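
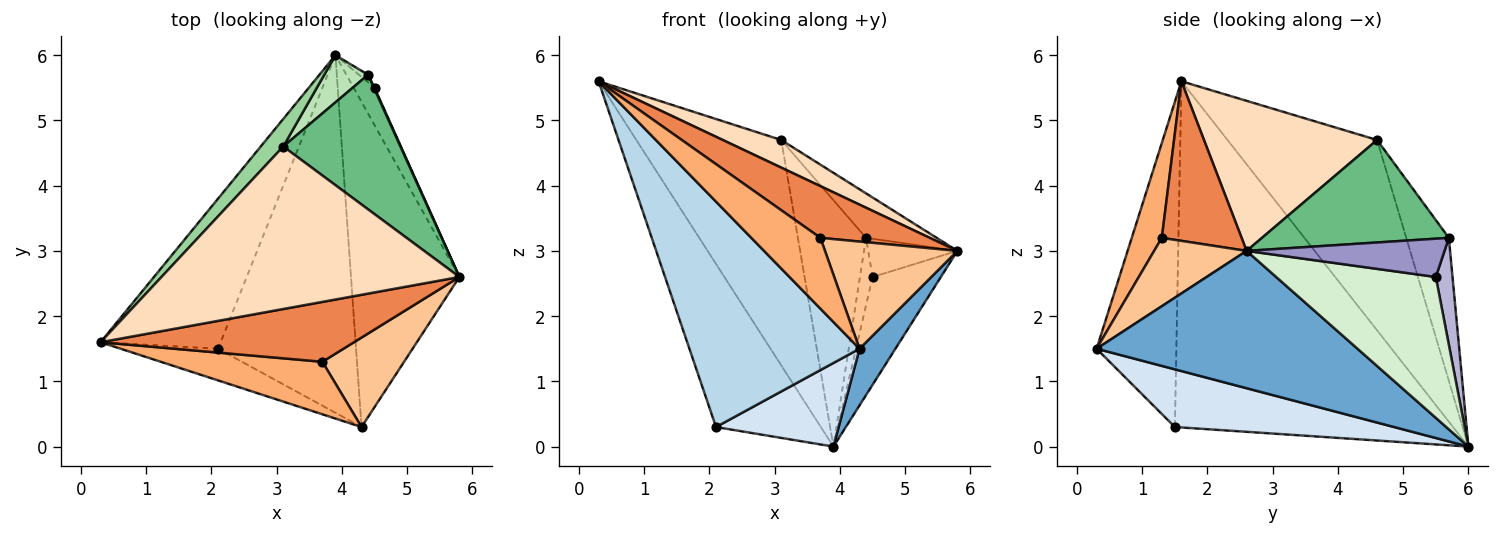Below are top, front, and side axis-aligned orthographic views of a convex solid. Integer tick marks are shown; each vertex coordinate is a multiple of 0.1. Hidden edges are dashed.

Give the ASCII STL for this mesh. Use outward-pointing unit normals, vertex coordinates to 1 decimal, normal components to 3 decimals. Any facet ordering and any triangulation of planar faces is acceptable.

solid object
 facet normal 0.780 -0.107 -0.616
  outer loop
   vertex 4.3 0.3 1.5
   vertex 3.9 6.0 0.0
   vertex 5.8 2.6 3.0
  endloop
 endfacet
 facet normal -0.890 0.335 -0.309
  outer loop
   vertex 2.1 1.5 0.3
   vertex 0.3 1.6 5.6
   vertex 3.9 6.0 0.0
  endloop
 endfacet
 facet normal -0.421 -0.898 -0.126
  outer loop
   vertex 2.1 1.5 0.3
   vertex 4.3 0.3 1.5
   vertex 0.3 1.6 5.6
  endloop
 endfacet
 facet normal 0.377 -0.211 -0.902
  outer loop
   vertex 2.1 1.5 0.3
   vertex 3.9 6.0 0.0
   vertex 4.3 0.3 1.5
  endloop
 endfacet
 facet normal 0.430 -0.590 0.683
  outer loop
   vertex 3.7 1.3 3.2
   vertex 5.8 2.6 3.0
   vertex 0.3 1.6 5.6
  endloop
 endfacet
 facet normal 0.330 -0.758 0.562
  outer loop
   vertex 3.7 1.3 3.2
   vertex 0.3 1.6 5.6
   vertex 4.3 0.3 1.5
  endloop
 endfacet
 facet normal 0.473 -0.677 0.565
  outer loop
   vertex 3.7 1.3 3.2
   vertex 4.3 0.3 1.5
   vertex 5.8 2.6 3.0
  endloop
 endfacet
 facet normal 0.445 -0.150 0.883
  outer loop
   vertex 3.1 4.6 4.7
   vertex 0.3 1.6 5.6
   vertex 5.8 2.6 3.0
  endloop
 endfacet
 facet normal 0.639 0.241 0.731
  outer loop
   vertex 3.1 4.6 4.7
   vertex 5.8 2.6 3.0
   vertex 4.4 5.7 3.2
  endloop
 endfacet
 facet normal -0.716 0.693 0.085
  outer loop
   vertex 3.1 4.6 4.7
   vertex 3.9 6.0 0.0
   vertex 0.3 1.6 5.6
  endloop
 endfacet
 facet normal -0.523 0.837 0.160
  outer loop
   vertex 3.1 4.6 4.7
   vertex 4.4 5.7 3.2
   vertex 3.9 6.0 0.0
  endloop
 endfacet
 facet normal 0.911 0.390 -0.135
  outer loop
   vertex 4.5 5.5 2.6
   vertex 5.8 2.6 3.0
   vertex 3.9 6.0 0.0
  endloop
 endfacet
 facet normal 0.912 0.411 0.015
  outer loop
   vertex 4.5 5.5 2.6
   vertex 4.4 5.7 3.2
   vertex 5.8 2.6 3.0
  endloop
 endfacet
 facet normal 0.796 0.602 -0.068
  outer loop
   vertex 4.5 5.5 2.6
   vertex 3.9 6.0 0.0
   vertex 4.4 5.7 3.2
  endloop
 endfacet
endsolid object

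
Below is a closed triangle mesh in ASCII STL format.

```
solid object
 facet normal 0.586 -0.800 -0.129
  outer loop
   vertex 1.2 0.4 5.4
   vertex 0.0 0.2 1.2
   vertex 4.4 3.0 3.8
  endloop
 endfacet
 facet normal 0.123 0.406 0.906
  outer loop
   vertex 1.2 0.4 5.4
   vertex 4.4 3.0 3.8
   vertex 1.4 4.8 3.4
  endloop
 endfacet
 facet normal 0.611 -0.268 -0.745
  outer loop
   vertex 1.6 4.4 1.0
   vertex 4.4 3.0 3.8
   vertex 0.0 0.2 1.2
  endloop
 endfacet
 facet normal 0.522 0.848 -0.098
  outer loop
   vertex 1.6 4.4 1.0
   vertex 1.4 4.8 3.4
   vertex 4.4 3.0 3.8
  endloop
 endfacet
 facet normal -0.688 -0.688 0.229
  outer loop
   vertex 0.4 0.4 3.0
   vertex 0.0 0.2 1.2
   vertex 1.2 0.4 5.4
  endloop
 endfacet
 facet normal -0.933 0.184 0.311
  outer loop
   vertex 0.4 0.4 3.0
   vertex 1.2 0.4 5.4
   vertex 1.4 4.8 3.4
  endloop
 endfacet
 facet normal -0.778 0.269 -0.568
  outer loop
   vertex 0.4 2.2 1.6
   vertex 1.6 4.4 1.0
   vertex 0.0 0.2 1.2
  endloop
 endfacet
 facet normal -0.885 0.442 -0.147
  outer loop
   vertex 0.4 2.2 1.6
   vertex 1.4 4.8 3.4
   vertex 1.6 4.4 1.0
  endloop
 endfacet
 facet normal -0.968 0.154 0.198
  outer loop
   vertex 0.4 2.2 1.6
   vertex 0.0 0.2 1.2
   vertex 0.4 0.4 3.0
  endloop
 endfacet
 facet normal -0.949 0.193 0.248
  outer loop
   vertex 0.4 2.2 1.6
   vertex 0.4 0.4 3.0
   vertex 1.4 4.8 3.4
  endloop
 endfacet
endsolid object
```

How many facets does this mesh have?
10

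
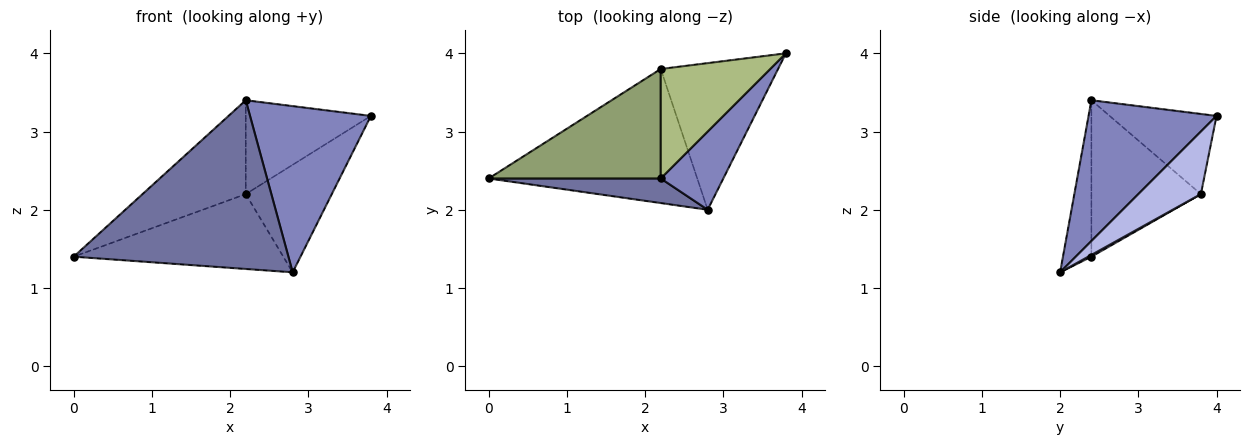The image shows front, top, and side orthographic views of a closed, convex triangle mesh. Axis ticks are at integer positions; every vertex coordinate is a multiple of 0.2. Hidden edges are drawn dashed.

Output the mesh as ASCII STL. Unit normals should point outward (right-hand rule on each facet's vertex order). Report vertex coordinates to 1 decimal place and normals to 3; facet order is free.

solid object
 facet normal -0.130 -0.981 0.143
  outer loop
   vertex 2.2 2.4 3.4
   vertex 0.0 2.4 1.4
   vertex 2.8 2.0 1.2
  endloop
 endfacet
 facet normal 0.692 -0.653 0.307
  outer loop
   vertex 2.2 2.4 3.4
   vertex 2.8 2.0 1.2
   vertex 3.8 4.0 3.2
  endloop
 endfacet
 facet normal 0.007 0.487 -0.873
  outer loop
   vertex 2.2 3.8 2.2
   vertex 2.8 2.0 1.2
   vertex 0.0 2.4 1.4
  endloop
 endfacet
 facet normal 0.395 0.543 -0.741
  outer loop
   vertex 2.2 3.8 2.2
   vertex 3.8 4.0 3.2
   vertex 2.8 2.0 1.2
  endloop
 endfacet
 facet normal -0.568 0.536 0.625
  outer loop
   vertex 2.2 3.8 2.2
   vertex 0.0 2.4 1.4
   vertex 2.2 2.4 3.4
  endloop
 endfacet
 facet normal -0.486 0.569 0.664
  outer loop
   vertex 2.2 3.8 2.2
   vertex 2.2 2.4 3.4
   vertex 3.8 4.0 3.2
  endloop
 endfacet
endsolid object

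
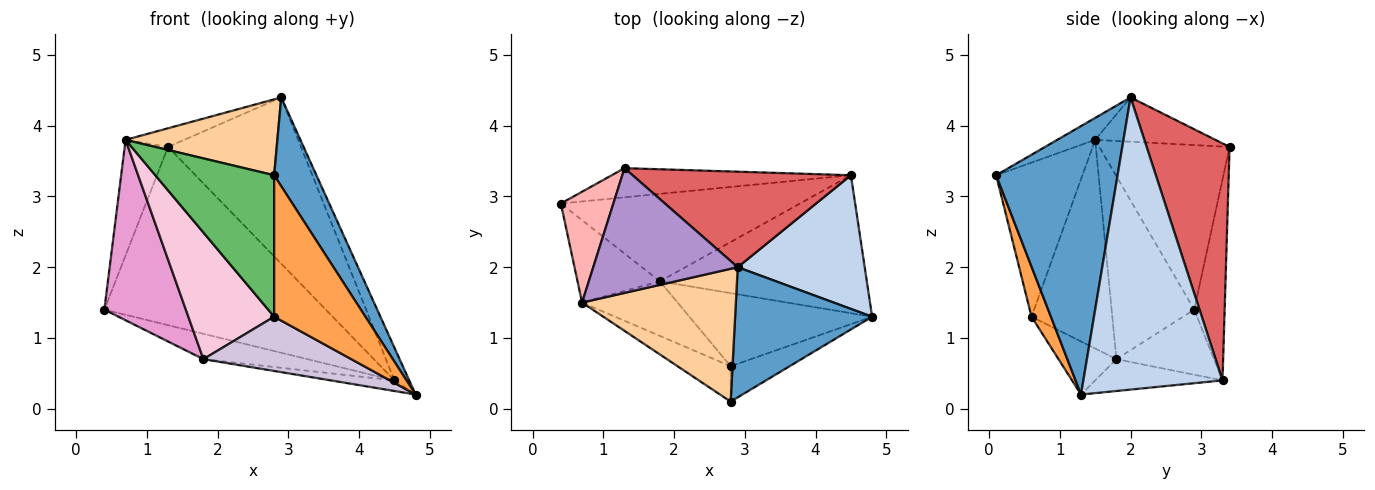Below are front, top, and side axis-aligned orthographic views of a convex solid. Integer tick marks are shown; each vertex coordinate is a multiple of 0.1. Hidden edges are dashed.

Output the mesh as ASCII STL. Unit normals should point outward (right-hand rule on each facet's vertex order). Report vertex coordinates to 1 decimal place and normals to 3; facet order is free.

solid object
 facet normal 0.851 -0.296 0.434
  outer loop
   vertex 2.9 2.0 4.4
   vertex 2.8 0.1 3.3
   vertex 4.8 1.3 0.2
  endloop
 endfacet
 facet normal 0.913 0.097 0.397
  outer loop
   vertex 4.5 3.3 0.4
   vertex 2.9 2.0 4.4
   vertex 4.8 1.3 0.2
  endloop
 endfacet
 facet normal 0.202 -0.950 -0.238
  outer loop
   vertex 2.8 0.6 1.3
   vertex 4.8 1.3 0.2
   vertex 2.8 0.1 3.3
  endloop
 endfacet
 facet normal -0.123 -0.492 0.862
  outer loop
   vertex 0.7 1.5 3.8
   vertex 2.8 0.1 3.3
   vertex 2.9 2.0 4.4
  endloop
 endfacet
 facet normal -0.576 -0.793 -0.198
  outer loop
   vertex 0.7 1.5 3.8
   vertex 2.8 0.6 1.3
   vertex 2.8 0.1 3.3
  endloop
 endfacet
 facet normal -0.134 0.978 -0.160
  outer loop
   vertex 1.3 3.4 3.7
   vertex 4.5 3.3 0.4
   vertex 0.4 2.9 1.4
  endloop
 endfacet
 facet normal 0.476 0.763 0.438
  outer loop
   vertex 1.3 3.4 3.7
   vertex 2.9 2.0 4.4
   vertex 4.5 3.3 0.4
  endloop
 endfacet
 facet normal -0.908 0.302 0.290
  outer loop
   vertex 1.3 3.4 3.7
   vertex 0.4 2.9 1.4
   vertex 0.7 1.5 3.8
  endloop
 endfacet
 facet normal -0.290 0.141 0.946
  outer loop
   vertex 1.3 3.4 3.7
   vertex 0.7 1.5 3.8
   vertex 2.9 2.0 4.4
  endloop
 endfacet
 facet normal -0.227 -0.580 -0.782
  outer loop
   vertex 1.8 1.8 0.7
   vertex 4.8 1.3 0.2
   vertex 2.8 0.6 1.3
  endloop
 endfacet
 facet normal -0.253 0.269 -0.929
  outer loop
   vertex 1.8 1.8 0.7
   vertex 0.4 2.9 1.4
   vertex 4.5 3.3 0.4
  endloop
 endfacet
 facet normal -0.152 0.076 -0.986
  outer loop
   vertex 1.8 1.8 0.7
   vertex 4.5 3.3 0.4
   vertex 4.8 1.3 0.2
  endloop
 endfacet
 facet normal -0.678 -0.669 -0.305
  outer loop
   vertex 1.8 1.8 0.7
   vertex 0.7 1.5 3.8
   vertex 0.4 2.9 1.4
  endloop
 endfacet
 facet normal -0.654 -0.695 -0.299
  outer loop
   vertex 1.8 1.8 0.7
   vertex 2.8 0.6 1.3
   vertex 0.7 1.5 3.8
  endloop
 endfacet
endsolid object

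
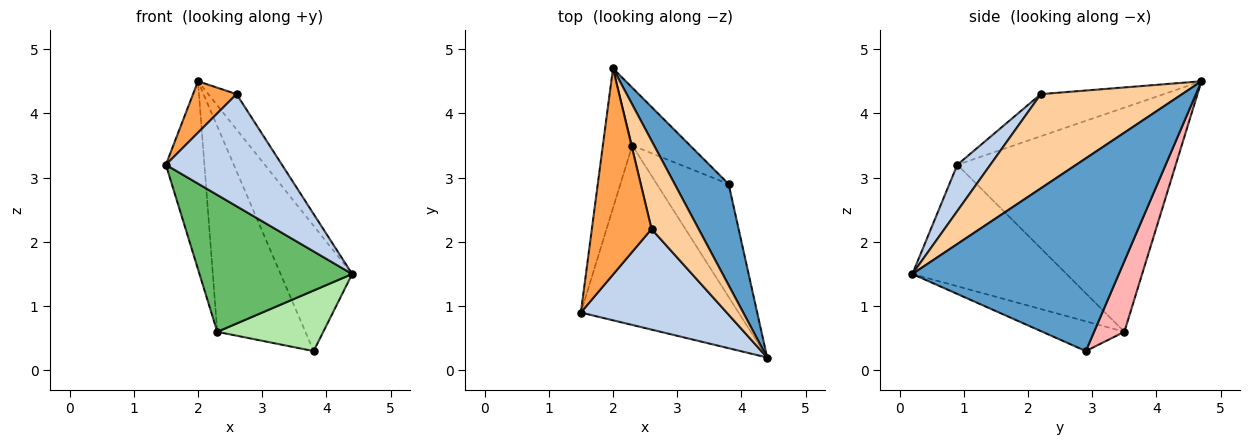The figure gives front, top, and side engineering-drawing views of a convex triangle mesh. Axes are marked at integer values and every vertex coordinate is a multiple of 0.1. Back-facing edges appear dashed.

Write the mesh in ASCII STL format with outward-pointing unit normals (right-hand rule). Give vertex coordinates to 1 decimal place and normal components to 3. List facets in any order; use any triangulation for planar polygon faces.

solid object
 facet normal 0.913 0.317 0.256
  outer loop
   vertex 3.8 2.9 0.3
   vertex 2.0 4.7 4.5
   vertex 4.4 0.2 1.5
  endloop
 endfacet
 facet normal 0.207 -0.728 0.653
  outer loop
   vertex 2.6 2.2 4.3
   vertex 1.5 0.9 3.2
   vertex 4.4 0.2 1.5
  endloop
 endfacet
 facet normal -0.565 -0.200 0.801
  outer loop
   vertex 2.6 2.2 4.3
   vertex 2.0 4.7 4.5
   vertex 1.5 0.9 3.2
  endloop
 endfacet
 facet normal 0.880 0.176 0.440
  outer loop
   vertex 2.6 2.2 4.3
   vertex 4.4 0.2 1.5
   vertex 2.0 4.7 4.5
  endloop
 endfacet
 facet normal -0.522 -0.517 -0.678
  outer loop
   vertex 2.3 3.5 0.6
   vertex 4.4 0.2 1.5
   vertex 1.5 0.9 3.2
  endloop
 endfacet
 facet normal -0.343 -0.444 -0.828
  outer loop
   vertex 2.3 3.5 0.6
   vertex 3.8 2.9 0.3
   vertex 4.4 0.2 1.5
  endloop
 endfacet
 facet normal -0.977 0.172 -0.128
  outer loop
   vertex 2.3 3.5 0.6
   vertex 1.5 0.9 3.2
   vertex 2.0 4.7 4.5
  endloop
 endfacet
 facet normal 0.314 0.914 -0.257
  outer loop
   vertex 2.3 3.5 0.6
   vertex 2.0 4.7 4.5
   vertex 3.8 2.9 0.3
  endloop
 endfacet
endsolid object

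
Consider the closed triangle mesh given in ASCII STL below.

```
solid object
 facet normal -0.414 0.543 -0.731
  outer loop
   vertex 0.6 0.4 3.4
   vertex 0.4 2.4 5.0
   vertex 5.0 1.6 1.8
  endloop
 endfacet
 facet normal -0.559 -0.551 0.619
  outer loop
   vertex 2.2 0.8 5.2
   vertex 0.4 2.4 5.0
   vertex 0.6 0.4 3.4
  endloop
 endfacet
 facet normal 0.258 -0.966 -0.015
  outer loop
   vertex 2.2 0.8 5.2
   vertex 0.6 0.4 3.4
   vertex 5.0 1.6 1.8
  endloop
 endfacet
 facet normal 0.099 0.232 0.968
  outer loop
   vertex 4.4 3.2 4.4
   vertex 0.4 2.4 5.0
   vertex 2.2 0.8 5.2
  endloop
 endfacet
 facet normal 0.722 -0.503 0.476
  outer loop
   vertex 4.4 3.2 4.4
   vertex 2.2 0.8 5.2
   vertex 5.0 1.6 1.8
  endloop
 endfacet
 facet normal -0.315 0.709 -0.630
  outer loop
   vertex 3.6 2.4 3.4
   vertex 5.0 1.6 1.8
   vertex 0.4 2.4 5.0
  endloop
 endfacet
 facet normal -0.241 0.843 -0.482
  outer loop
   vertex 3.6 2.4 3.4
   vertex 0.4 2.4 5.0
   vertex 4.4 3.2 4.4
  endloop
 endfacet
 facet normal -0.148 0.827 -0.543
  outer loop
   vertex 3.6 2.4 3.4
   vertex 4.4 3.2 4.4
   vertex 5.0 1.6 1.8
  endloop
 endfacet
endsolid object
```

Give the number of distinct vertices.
6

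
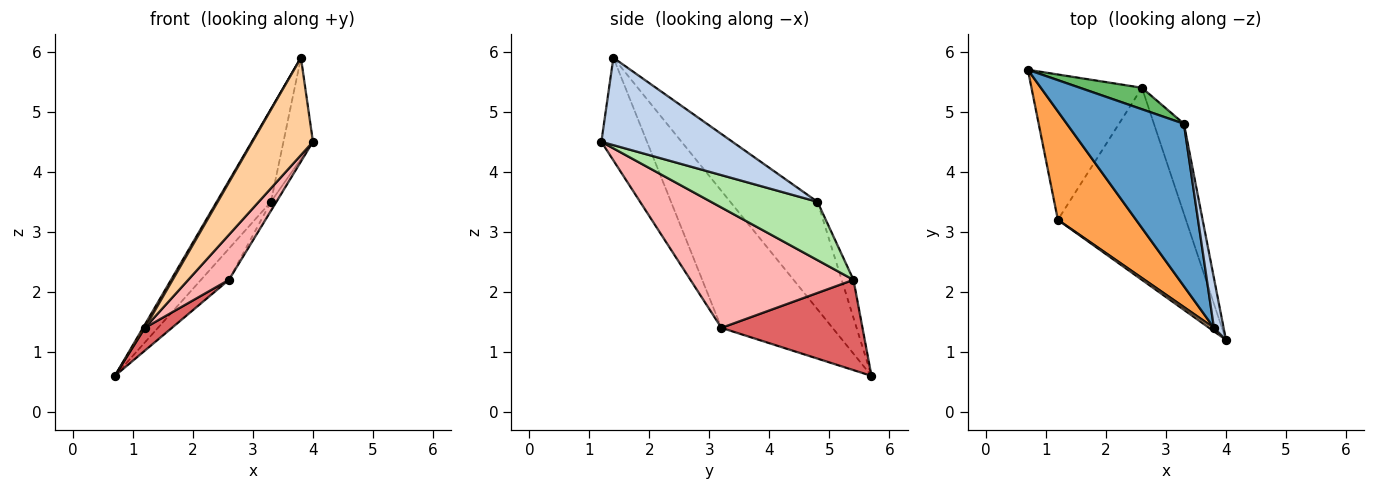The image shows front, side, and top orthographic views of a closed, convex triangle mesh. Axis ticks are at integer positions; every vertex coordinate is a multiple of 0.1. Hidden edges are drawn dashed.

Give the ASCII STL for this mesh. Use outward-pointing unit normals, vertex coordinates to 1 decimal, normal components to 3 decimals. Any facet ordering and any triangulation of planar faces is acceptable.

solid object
 facet normal -0.623 0.388 0.679
  outer loop
   vertex 3.3 4.8 3.5
   vertex 0.7 5.7 0.6
   vertex 3.8 1.4 5.9
  endloop
 endfacet
 facet normal 0.970 0.218 0.107
  outer loop
   vertex 3.3 4.8 3.5
   vertex 3.8 1.4 5.9
   vertex 4.0 1.2 4.5
  endloop
 endfacet
 facet normal -0.868 -0.015 0.496
  outer loop
   vertex 1.2 3.2 1.4
   vertex 3.8 1.4 5.9
   vertex 0.7 5.7 0.6
  endloop
 endfacet
 facet normal -0.601 -0.798 0.028
  outer loop
   vertex 1.2 3.2 1.4
   vertex 4.0 1.2 4.5
   vertex 3.8 1.4 5.9
  endloop
 endfacet
 facet normal -0.328 0.778 0.536
  outer loop
   vertex 2.6 5.4 2.2
   vertex 0.7 5.7 0.6
   vertex 3.3 4.8 3.5
  endloop
 endfacet
 facet normal 0.888 0.046 -0.457
  outer loop
   vertex 2.6 5.4 2.2
   vertex 3.3 4.8 3.5
   vertex 4.0 1.2 4.5
  endloop
 endfacet
 facet normal 0.628 -0.120 -0.769
  outer loop
   vertex 2.6 5.4 2.2
   vertex 1.2 3.2 1.4
   vertex 0.7 5.7 0.6
  endloop
 endfacet
 facet normal 0.675 -0.168 -0.718
  outer loop
   vertex 2.6 5.4 2.2
   vertex 4.0 1.2 4.5
   vertex 1.2 3.2 1.4
  endloop
 endfacet
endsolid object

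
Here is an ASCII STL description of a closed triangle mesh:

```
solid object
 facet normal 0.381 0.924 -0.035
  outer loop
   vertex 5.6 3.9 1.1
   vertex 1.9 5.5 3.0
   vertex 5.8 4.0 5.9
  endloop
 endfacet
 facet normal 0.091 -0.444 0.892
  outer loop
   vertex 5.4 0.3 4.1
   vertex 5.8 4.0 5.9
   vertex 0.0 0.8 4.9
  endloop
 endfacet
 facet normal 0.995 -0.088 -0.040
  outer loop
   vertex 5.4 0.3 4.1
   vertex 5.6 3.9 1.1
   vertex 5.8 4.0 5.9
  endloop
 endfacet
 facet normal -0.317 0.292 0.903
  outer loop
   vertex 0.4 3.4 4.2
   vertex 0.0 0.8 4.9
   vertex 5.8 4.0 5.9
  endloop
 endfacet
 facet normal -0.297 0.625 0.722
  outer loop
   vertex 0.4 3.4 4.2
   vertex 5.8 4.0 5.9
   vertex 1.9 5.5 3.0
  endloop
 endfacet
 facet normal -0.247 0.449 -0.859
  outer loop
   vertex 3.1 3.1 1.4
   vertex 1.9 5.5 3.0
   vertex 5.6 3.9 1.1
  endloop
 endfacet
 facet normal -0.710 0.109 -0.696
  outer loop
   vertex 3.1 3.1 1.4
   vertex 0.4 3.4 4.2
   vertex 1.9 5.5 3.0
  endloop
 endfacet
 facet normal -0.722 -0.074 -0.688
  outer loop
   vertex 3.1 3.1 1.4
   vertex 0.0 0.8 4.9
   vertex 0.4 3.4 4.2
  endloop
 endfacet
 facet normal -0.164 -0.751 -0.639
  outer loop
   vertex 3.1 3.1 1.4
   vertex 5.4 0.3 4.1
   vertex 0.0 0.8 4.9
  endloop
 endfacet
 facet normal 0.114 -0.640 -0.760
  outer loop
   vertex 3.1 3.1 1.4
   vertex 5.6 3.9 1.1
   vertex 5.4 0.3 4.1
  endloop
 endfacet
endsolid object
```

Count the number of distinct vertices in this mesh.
7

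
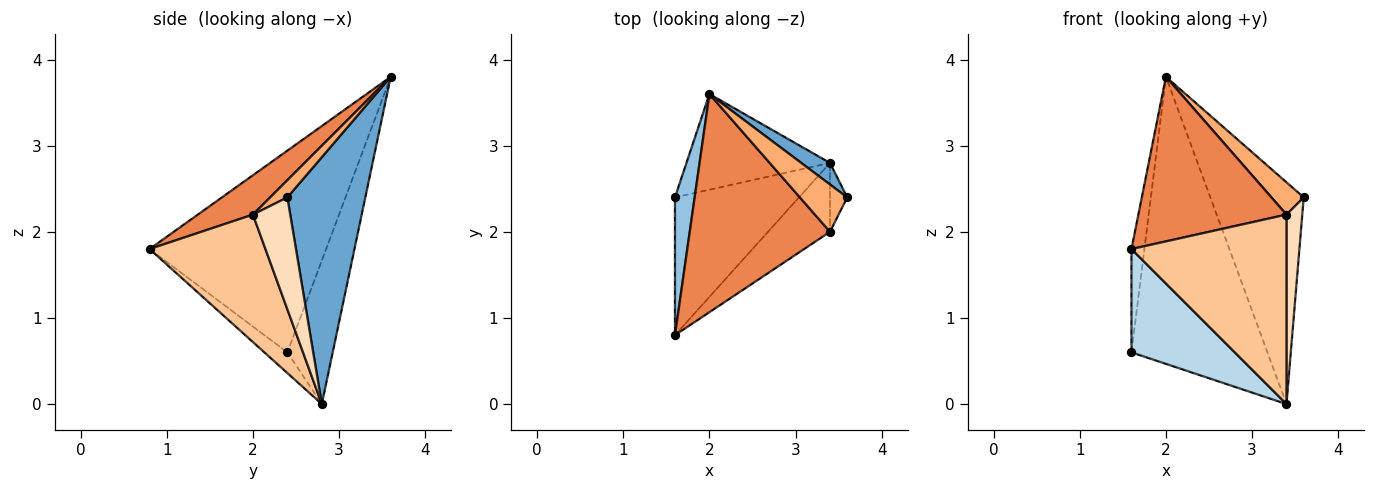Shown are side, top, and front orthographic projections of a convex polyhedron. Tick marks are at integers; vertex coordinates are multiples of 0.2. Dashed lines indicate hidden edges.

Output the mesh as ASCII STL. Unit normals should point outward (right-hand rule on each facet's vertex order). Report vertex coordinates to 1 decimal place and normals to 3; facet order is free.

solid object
 facet normal 0.639 0.765 0.074
  outer loop
   vertex 3.4 2.8 0.0
   vertex 2.0 3.6 3.8
   vertex 3.6 2.4 2.4
  endloop
 endfacet
 facet normal -0.993 0.073 0.097
  outer loop
   vertex 1.6 2.4 0.6
   vertex 1.6 0.8 1.8
   vertex 2.0 3.6 3.8
  endloop
 endfacet
 facet normal -0.132 -0.595 -0.793
  outer loop
   vertex 1.6 2.4 0.6
   vertex 3.4 2.8 0.0
   vertex 1.6 0.8 1.8
  endloop
 endfacet
 facet normal -0.302 0.905 -0.302
  outer loop
   vertex 1.6 2.4 0.6
   vertex 2.0 3.6 3.8
   vertex 3.4 2.8 0.0
  endloop
 endfacet
 facet normal 0.219 -0.588 0.779
  outer loop
   vertex 3.4 2.0 2.2
   vertex 2.0 3.6 3.8
   vertex 1.6 0.8 1.8
  endloop
 endfacet
 facet normal 0.288 -0.540 0.791
  outer loop
   vertex 3.4 2.0 2.2
   vertex 3.6 2.4 2.4
   vertex 2.0 3.6 3.8
  endloop
 endfacet
 facet normal 0.575 -0.769 -0.280
  outer loop
   vertex 3.4 2.0 2.2
   vertex 1.6 0.8 1.8
   vertex 3.4 2.8 0.0
  endloop
 endfacet
 facet normal 0.912 -0.386 -0.140
  outer loop
   vertex 3.4 2.0 2.2
   vertex 3.4 2.8 0.0
   vertex 3.6 2.4 2.4
  endloop
 endfacet
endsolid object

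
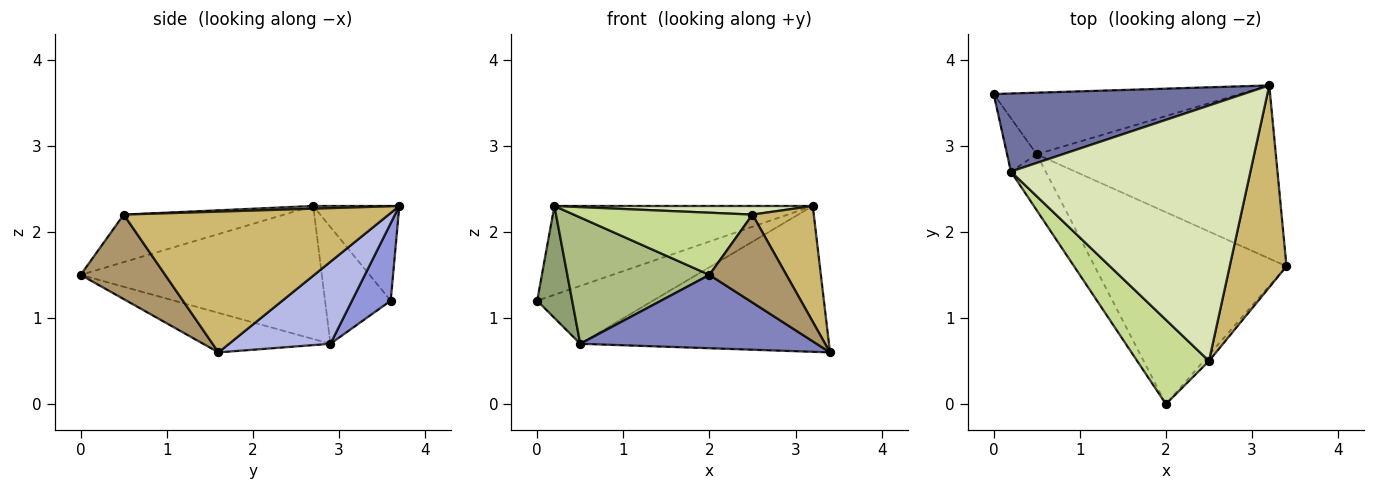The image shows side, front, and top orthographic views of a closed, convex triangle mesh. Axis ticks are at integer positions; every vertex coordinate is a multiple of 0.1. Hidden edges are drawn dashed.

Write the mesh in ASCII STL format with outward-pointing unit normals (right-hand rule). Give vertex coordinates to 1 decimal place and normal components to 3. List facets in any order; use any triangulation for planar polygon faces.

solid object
 facet normal -0.243 0.729 0.640
  outer loop
   vertex 0.2 2.7 2.3
   vertex 3.2 3.7 2.3
   vertex 0.0 3.6 1.2
  endloop
 endfacet
 facet normal -0.189 -0.351 -0.917
  outer loop
   vertex 0.5 2.9 0.7
   vertex 3.4 1.6 0.6
   vertex 2.0 0.0 1.5
  endloop
 endfacet
 facet normal 0.223 0.667 -0.711
  outer loop
   vertex 0.5 2.9 0.7
   vertex 0.0 3.6 1.2
   vertex 3.2 3.7 2.3
  endloop
 endfacet
 facet normal 0.254 0.623 -0.740
  outer loop
   vertex 0.5 2.9 0.7
   vertex 3.2 3.7 2.3
   vertex 3.4 1.6 0.6
  endloop
 endfacet
 facet normal -0.861 -0.459 -0.219
  outer loop
   vertex 0.5 2.9 0.7
   vertex 0.2 2.7 2.3
   vertex 0.0 3.6 1.2
  endloop
 endfacet
 facet normal -0.841 -0.495 -0.220
  outer loop
   vertex 0.5 2.9 0.7
   vertex 2.0 0.0 1.5
   vertex 0.2 2.7 2.3
  endloop
 endfacet
 facet normal -0.470 -0.524 0.710
  outer loop
   vertex 2.5 0.5 2.2
   vertex 0.2 2.7 2.3
   vertex 2.0 0.0 1.5
  endloop
 endfacet
 facet normal 0.011 -0.034 0.999
  outer loop
   vertex 2.5 0.5 2.2
   vertex 3.2 3.7 2.3
   vertex 0.2 2.7 2.3
  endloop
 endfacet
 facet normal 0.738 -0.673 -0.047
  outer loop
   vertex 2.5 0.5 2.2
   vertex 2.0 0.0 1.5
   vertex 3.4 1.6 0.6
  endloop
 endfacet
 facet normal 0.907 -0.210 0.366
  outer loop
   vertex 2.5 0.5 2.2
   vertex 3.4 1.6 0.6
   vertex 3.2 3.7 2.3
  endloop
 endfacet
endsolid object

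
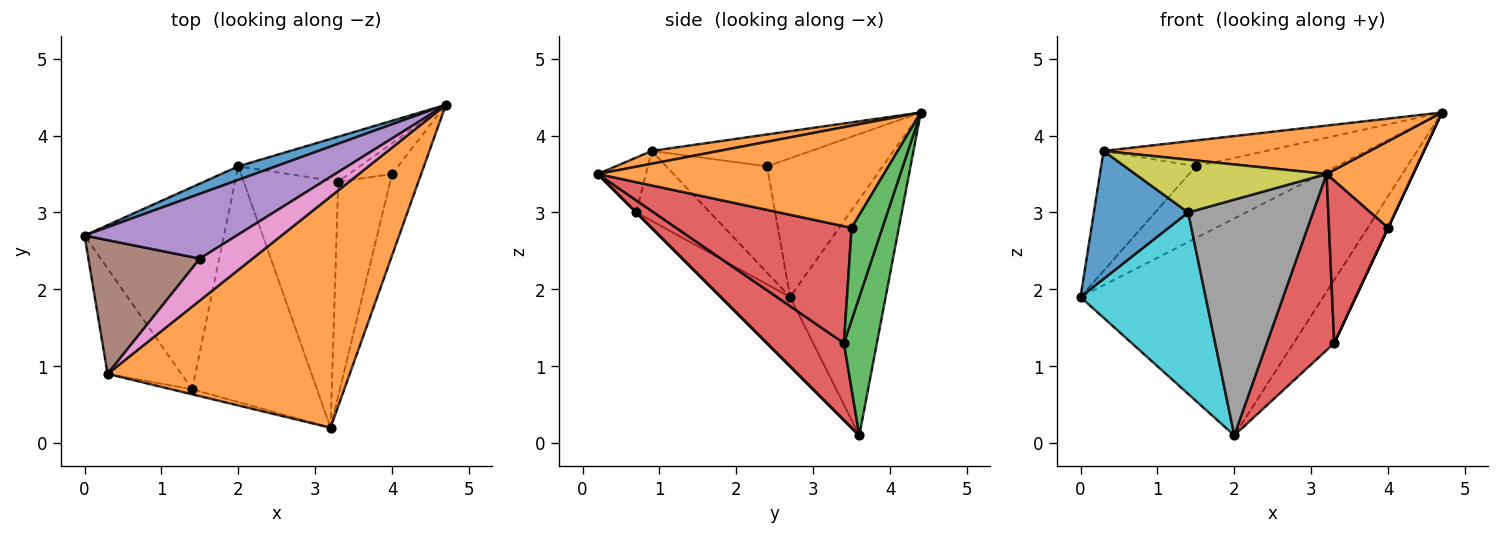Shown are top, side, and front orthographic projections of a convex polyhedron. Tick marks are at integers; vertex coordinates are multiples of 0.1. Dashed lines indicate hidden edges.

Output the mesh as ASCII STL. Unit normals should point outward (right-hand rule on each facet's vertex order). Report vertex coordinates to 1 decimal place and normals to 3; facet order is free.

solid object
 facet normal -0.366 0.929 0.058
  outer loop
   vertex 2.0 3.6 0.1
   vertex 0.0 2.7 1.9
   vertex 4.7 4.4 4.3
  endloop
 endfacet
 facet normal 0.052 -0.205 0.977
  outer loop
   vertex 0.3 0.9 3.8
   vertex 3.2 0.2 3.5
   vertex 4.7 4.4 4.3
  endloop
 endfacet
 facet normal 0.551 0.680 -0.484
  outer loop
   vertex 3.3 3.4 1.3
   vertex 2.0 3.6 0.1
   vertex 4.7 4.4 4.3
  endloop
 endfacet
 facet normal 0.552 -0.484 -0.679
  outer loop
   vertex 3.3 3.4 1.3
   vertex 3.2 0.2 3.5
   vertex 2.0 3.6 0.1
  endloop
 endfacet
 facet normal -0.521 0.634 0.572
  outer loop
   vertex 1.5 2.4 3.6
   vertex 4.7 4.4 4.3
   vertex 0.0 2.7 1.9
  endloop
 endfacet
 facet normal -0.579 0.544 0.607
  outer loop
   vertex 1.5 2.4 3.6
   vertex 0.0 2.7 1.9
   vertex 0.3 0.9 3.8
  endloop
 endfacet
 facet normal -0.457 0.467 0.757
  outer loop
   vertex 1.5 2.4 3.6
   vertex 0.3 0.9 3.8
   vertex 4.7 4.4 4.3
  endloop
 endfacet
 facet normal 0.000 -0.707 -0.707
  outer loop
   vertex 1.4 0.7 3.0
   vertex 2.0 3.6 0.1
   vertex 3.2 0.2 3.5
  endloop
 endfacet
 facet normal -0.243 -0.966 -0.092
  outer loop
   vertex 1.4 0.7 3.0
   vertex 3.2 0.2 3.5
   vertex 0.3 0.9 3.8
  endloop
 endfacet
 facet normal -0.346 -0.627 -0.698
  outer loop
   vertex 1.4 0.7 3.0
   vertex 0.0 2.7 1.9
   vertex 2.0 3.6 0.1
  endloop
 endfacet
 facet normal -0.516 -0.661 -0.545
  outer loop
   vertex 1.4 0.7 3.0
   vertex 0.3 0.9 3.8
   vertex 0.0 2.7 1.9
  endloop
 endfacet
 facet normal 0.923 -0.280 -0.263
  outer loop
   vertex 4.0 3.5 2.8
   vertex 4.7 4.4 4.3
   vertex 3.2 0.2 3.5
  endloop
 endfacet
 facet normal 0.906 0.000 -0.423
  outer loop
   vertex 4.0 3.5 2.8
   vertex 3.3 3.4 1.3
   vertex 4.7 4.4 4.3
  endloop
 endfacet
 facet normal 0.873 -0.294 -0.388
  outer loop
   vertex 4.0 3.5 2.8
   vertex 3.2 0.2 3.5
   vertex 3.3 3.4 1.3
  endloop
 endfacet
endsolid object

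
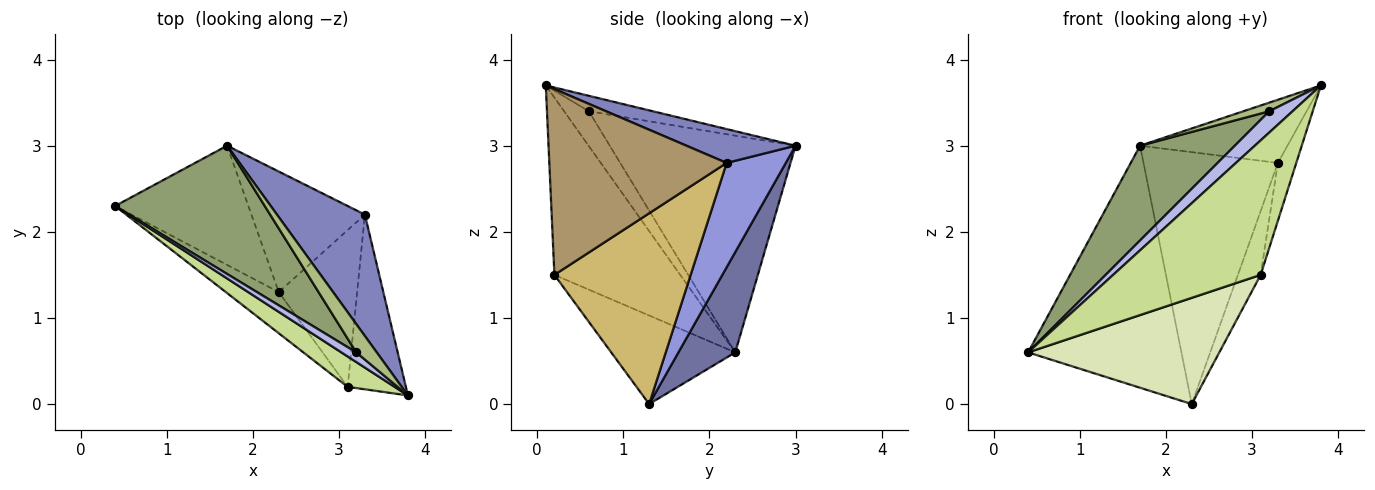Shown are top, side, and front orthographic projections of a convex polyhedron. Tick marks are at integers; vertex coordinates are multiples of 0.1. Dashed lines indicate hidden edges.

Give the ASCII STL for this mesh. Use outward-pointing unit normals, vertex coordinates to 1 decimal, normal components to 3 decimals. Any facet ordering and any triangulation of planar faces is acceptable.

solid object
 facet normal 0.316 0.851 -0.419
  outer loop
   vertex 2.3 1.3 0.0
   vertex 0.4 2.3 0.6
   vertex 1.7 3.0 3.0
  endloop
 endfacet
 facet normal 0.323 0.437 0.839
  outer loop
   vertex 3.3 2.2 2.8
   vertex 1.7 3.0 3.0
   vertex 3.8 0.1 3.7
  endloop
 endfacet
 facet normal 0.369 0.838 -0.401
  outer loop
   vertex 3.3 2.2 2.8
   vertex 2.3 1.3 0.0
   vertex 1.7 3.0 3.0
  endloop
 endfacet
 facet normal -0.695 -0.656 0.297
  outer loop
   vertex 3.2 0.6 3.4
   vertex 0.4 2.3 0.6
   vertex 3.8 0.1 3.7
  endloop
 endfacet
 facet normal -0.759 -0.387 0.524
  outer loop
   vertex 3.2 0.6 3.4
   vertex 1.7 3.0 3.0
   vertex 0.4 2.3 0.6
  endloop
 endfacet
 facet normal -0.585 -0.236 0.776
  outer loop
   vertex 3.2 0.6 3.4
   vertex 3.8 0.1 3.7
   vertex 1.7 3.0 3.0
  endloop
 endfacet
 facet normal -0.640 -0.750 0.169
  outer loop
   vertex 3.1 0.2 1.5
   vertex 3.8 0.1 3.7
   vertex 0.4 2.3 0.6
  endloop
 endfacet
 facet normal -0.518 -0.798 -0.309
  outer loop
   vertex 3.1 0.2 1.5
   vertex 0.4 2.3 0.6
   vertex 2.3 1.3 0.0
  endloop
 endfacet
 facet normal 0.950 0.099 -0.298
  outer loop
   vertex 3.1 0.2 1.5
   vertex 3.3 2.2 2.8
   vertex 3.8 0.1 3.7
  endloop
 endfacet
 facet normal 0.914 0.153 -0.376
  outer loop
   vertex 3.1 0.2 1.5
   vertex 2.3 1.3 0.0
   vertex 3.3 2.2 2.8
  endloop
 endfacet
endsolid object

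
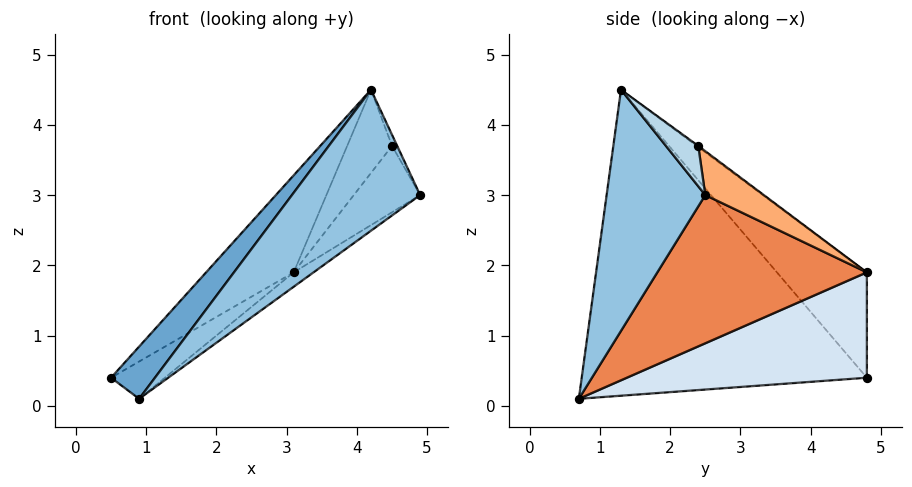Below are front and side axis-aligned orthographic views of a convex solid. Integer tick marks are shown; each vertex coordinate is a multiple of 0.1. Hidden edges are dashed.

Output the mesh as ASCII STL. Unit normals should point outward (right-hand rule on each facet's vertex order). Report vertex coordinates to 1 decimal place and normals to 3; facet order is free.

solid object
 facet normal -0.786 -0.121 0.606
  outer loop
   vertex 4.2 1.3 4.5
   vertex 0.5 4.8 0.4
   vertex 0.9 0.7 0.1
  endloop
 endfacet
 facet normal 0.576 -0.748 -0.330
  outer loop
   vertex 4.2 1.3 4.5
   vertex 0.9 0.7 0.1
   vertex 4.9 2.5 3.0
  endloop
 endfacet
 facet normal 0.852 0.136 0.506
  outer loop
   vertex 4.5 2.4 3.7
   vertex 4.2 1.3 4.5
   vertex 4.9 2.5 3.0
  endloop
 endfacet
 facet normal 0.497 0.111 -0.861
  outer loop
   vertex 3.1 4.8 1.9
   vertex 0.9 0.7 0.1
   vertex 0.5 4.8 0.4
  endloop
 endfacet
 facet normal 0.570 0.054 -0.820
  outer loop
   vertex 3.1 4.8 1.9
   vertex 4.9 2.5 3.0
   vertex 0.9 0.7 0.1
  endloop
 endfacet
 facet normal 0.595 0.675 0.437
  outer loop
   vertex 3.1 4.8 1.9
   vertex 4.5 2.4 3.7
   vertex 4.9 2.5 3.0
  endloop
 endfacet
 facet normal -0.449 0.437 0.779
  outer loop
   vertex 3.1 4.8 1.9
   vertex 0.5 4.8 0.4
   vertex 4.2 1.3 4.5
  endloop
 endfacet
 facet normal -0.021 0.592 0.806
  outer loop
   vertex 3.1 4.8 1.9
   vertex 4.2 1.3 4.5
   vertex 4.5 2.4 3.7
  endloop
 endfacet
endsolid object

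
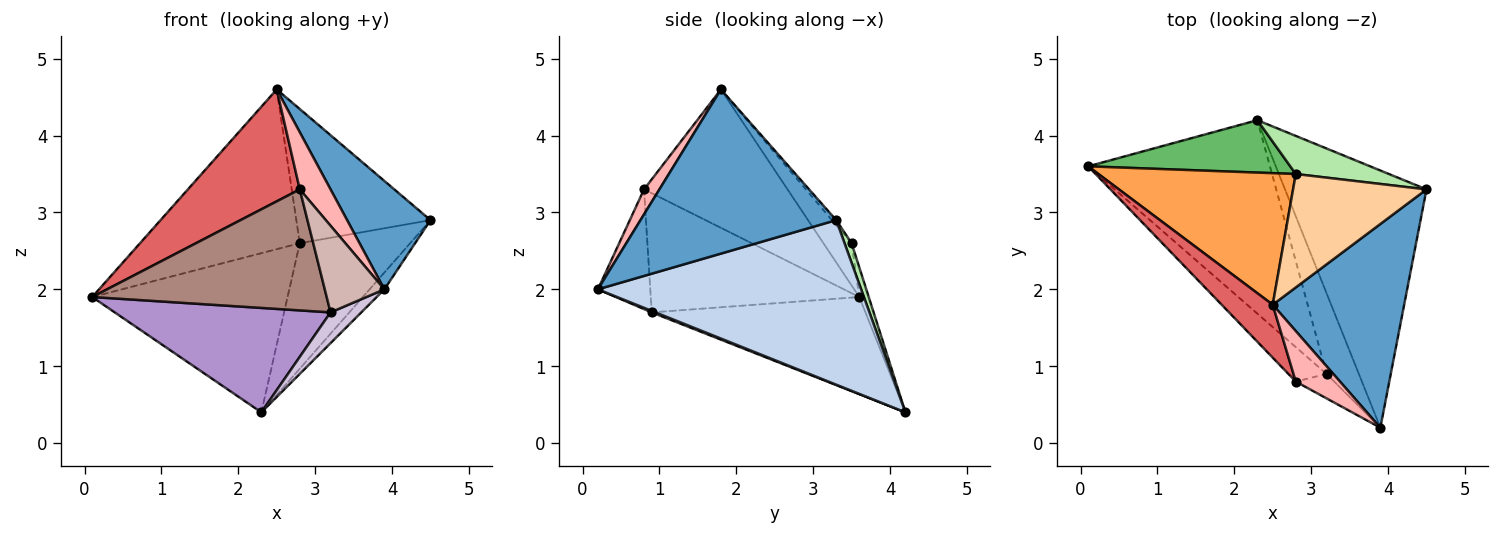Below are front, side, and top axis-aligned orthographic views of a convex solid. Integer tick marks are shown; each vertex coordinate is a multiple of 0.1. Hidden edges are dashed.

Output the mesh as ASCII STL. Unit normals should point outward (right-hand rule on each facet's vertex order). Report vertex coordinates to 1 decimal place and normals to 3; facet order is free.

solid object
 facet normal 0.741 -0.316 0.593
  outer loop
   vertex 2.5 1.8 4.6
   vertex 3.9 0.2 2.0
   vertex 4.5 3.3 2.9
  endloop
 endfacet
 facet normal 0.758 0.042 -0.651
  outer loop
   vertex 2.3 4.2 0.4
   vertex 4.5 3.3 2.9
   vertex 3.9 0.2 2.0
  endloop
 endfacet
 facet normal -0.135 0.765 0.630
  outer loop
   vertex 2.8 3.5 2.6
   vertex 0.1 3.6 1.9
   vertex 2.5 1.8 4.6
  endloop
 endfacet
 facet normal -0.024 0.763 0.645
  outer loop
   vertex 2.8 3.5 2.6
   vertex 2.5 1.8 4.6
   vertex 4.5 3.3 2.9
  endloop
 endfacet
 facet normal -0.046 0.949 0.312
  outer loop
   vertex 2.8 3.5 2.6
   vertex 2.3 4.2 0.4
   vertex 0.1 3.6 1.9
  endloop
 endfacet
 facet normal 0.061 0.955 0.290
  outer loop
   vertex 2.8 3.5 2.6
   vertex 4.5 3.3 2.9
   vertex 2.3 4.2 0.4
  endloop
 endfacet
 facet normal -0.757 -0.590 0.279
  outer loop
   vertex 2.8 0.8 3.3
   vertex 2.5 1.8 4.6
   vertex 0.1 3.6 1.9
  endloop
 endfacet
 facet normal 0.351 -0.701 0.620
  outer loop
   vertex 2.8 0.8 3.3
   vertex 3.9 0.2 2.0
   vertex 2.5 1.8 4.6
  endloop
 endfacet
 facet normal -0.426 -0.430 -0.796
  outer loop
   vertex 3.2 0.9 1.7
   vertex 0.1 3.6 1.9
   vertex 2.3 4.2 0.4
  endloop
 endfacet
 facet normal 0.044 -0.356 -0.934
  outer loop
   vertex 3.2 0.9 1.7
   vertex 2.3 4.2 0.4
   vertex 3.9 0.2 2.0
  endloop
 endfacet
 facet normal -0.650 -0.731 -0.208
  outer loop
   vertex 3.2 0.9 1.7
   vertex 2.8 0.8 3.3
   vertex 0.1 3.6 1.9
  endloop
 endfacet
 facet normal -0.646 -0.735 -0.207
  outer loop
   vertex 3.2 0.9 1.7
   vertex 3.9 0.2 2.0
   vertex 2.8 0.8 3.3
  endloop
 endfacet
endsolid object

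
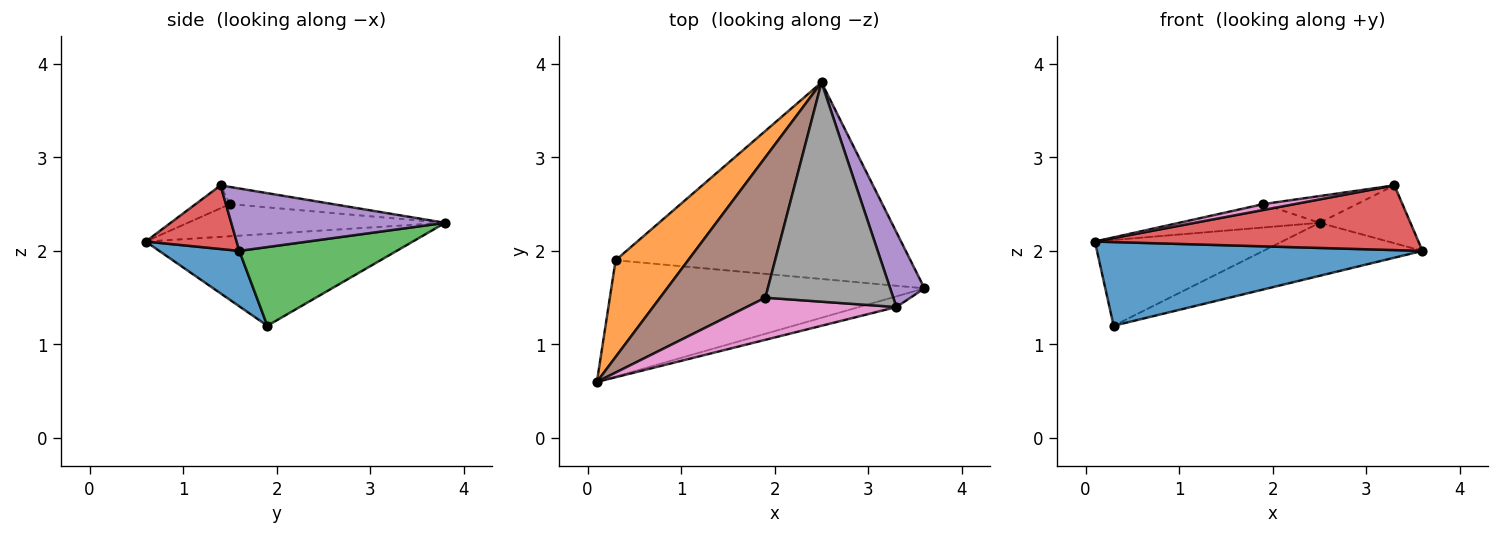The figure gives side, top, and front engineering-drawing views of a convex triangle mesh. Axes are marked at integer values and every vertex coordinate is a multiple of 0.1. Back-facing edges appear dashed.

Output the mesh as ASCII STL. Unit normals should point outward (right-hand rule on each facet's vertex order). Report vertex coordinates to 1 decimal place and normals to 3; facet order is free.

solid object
 facet normal 0.142 -0.578 -0.803
  outer loop
   vertex 0.3 1.9 1.2
   vertex 3.6 1.6 2.0
   vertex 0.1 0.6 2.1
  endloop
 endfacet
 facet normal -0.688 0.482 0.543
  outer loop
   vertex 0.3 1.9 1.2
   vertex 0.1 0.6 2.1
   vertex 2.5 3.8 2.3
  endloop
 endfacet
 facet normal 0.250 0.252 -0.935
  outer loop
   vertex 0.3 1.9 1.2
   vertex 2.5 3.8 2.3
   vertex 3.6 1.6 2.0
  endloop
 endfacet
 facet normal 0.267 -0.951 -0.157
  outer loop
   vertex 3.3 1.4 2.7
   vertex 0.1 0.6 2.1
   vertex 3.6 1.6 2.0
  endloop
 endfacet
 facet normal 0.821 0.349 0.452
  outer loop
   vertex 3.3 1.4 2.7
   vertex 3.6 1.6 2.0
   vertex 2.5 3.8 2.3
  endloop
 endfacet
 facet normal -0.289 0.157 0.944
  outer loop
   vertex 1.9 1.5 2.5
   vertex 2.5 3.8 2.3
   vertex 0.1 0.6 2.1
  endloop
 endfacet
 facet normal -0.150 -0.136 0.979
  outer loop
   vertex 1.9 1.5 2.5
   vertex 0.1 0.6 2.1
   vertex 3.3 1.4 2.7
  endloop
 endfacet
 facet normal -0.132 0.120 0.984
  outer loop
   vertex 1.9 1.5 2.5
   vertex 3.3 1.4 2.7
   vertex 2.5 3.8 2.3
  endloop
 endfacet
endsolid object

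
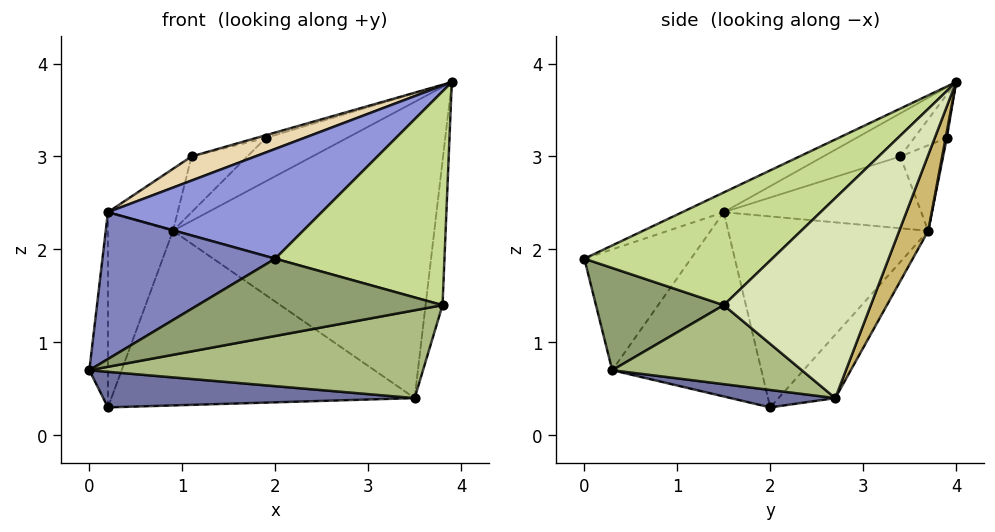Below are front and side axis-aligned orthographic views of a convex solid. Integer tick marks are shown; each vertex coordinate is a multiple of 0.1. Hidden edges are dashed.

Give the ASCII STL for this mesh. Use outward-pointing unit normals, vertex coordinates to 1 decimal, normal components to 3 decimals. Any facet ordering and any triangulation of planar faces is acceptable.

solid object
 facet normal 0.080 -0.237 -0.968
  outer loop
   vertex 3.5 2.7 0.4
   vertex 0.0 0.3 0.7
   vertex 0.2 2.0 0.3
  endloop
 endfacet
 facet normal -0.438 -0.709 0.552
  outer loop
   vertex 0.2 1.5 2.4
   vertex 0.0 0.3 0.7
   vertex 2.0 0.0 1.9
  endloop
 endfacet
 facet normal -0.077 -0.398 0.914
  outer loop
   vertex 0.2 1.5 2.4
   vertex 2.0 0.0 1.9
   vertex 3.9 4.0 3.8
  endloop
 endfacet
 facet normal -0.992 0.124 0.029
  outer loop
   vertex 0.2 1.5 2.4
   vertex 0.2 2.0 0.3
   vertex 0.0 0.3 0.7
  endloop
 endfacet
 facet normal 0.328 -0.629 -0.705
  outer loop
   vertex 3.8 1.5 1.4
   vertex 2.0 0.0 1.9
   vertex 0.0 0.3 0.7
  endloop
 endfacet
 facet normal 0.318 -0.559 -0.766
  outer loop
   vertex 3.8 1.5 1.4
   vertex 0.0 0.3 0.7
   vertex 3.5 2.7 0.4
  endloop
 endfacet
 facet normal 0.618 -0.557 0.555
  outer loop
   vertex 3.8 1.5 1.4
   vertex 3.9 4.0 3.8
   vertex 2.0 0.0 1.9
  endloop
 endfacet
 facet normal 0.981 0.113 -0.159
  outer loop
   vertex 3.8 1.5 1.4
   vertex 3.5 2.7 0.4
   vertex 3.9 4.0 3.8
  endloop
 endfacet
 facet normal -0.948 0.308 0.073
  outer loop
   vertex 0.9 3.7 2.2
   vertex 0.2 2.0 0.3
   vertex 0.2 1.5 2.4
  endloop
 endfacet
 facet normal 0.103 0.925 -0.366
  outer loop
   vertex 0.9 3.7 2.2
   vertex 3.9 4.0 3.8
   vertex 3.5 2.7 0.4
  endloop
 endfacet
 facet normal -0.143 0.763 -0.630
  outer loop
   vertex 0.9 3.7 2.2
   vertex 3.5 2.7 0.4
   vertex 0.2 2.0 0.3
  endloop
 endfacet
 facet normal -0.231 -0.192 0.954
  outer loop
   vertex 1.1 3.4 3.0
   vertex 0.2 1.5 2.4
   vertex 3.9 4.0 3.8
  endloop
 endfacet
 facet normal -0.887 0.313 0.339
  outer loop
   vertex 1.1 3.4 3.0
   vertex 0.9 3.7 2.2
   vertex 0.2 1.5 2.4
  endloop
 endfacet
 facet normal 0.014 0.978 -0.210
  outer loop
   vertex 1.9 3.9 3.2
   vertex 3.9 4.0 3.8
   vertex 0.9 3.7 2.2
  endloop
 endfacet
 facet normal -0.290 0.083 0.953
  outer loop
   vertex 1.9 3.9 3.2
   vertex 1.1 3.4 3.0
   vertex 3.9 4.0 3.8
  endloop
 endfacet
 facet normal -0.555 0.724 0.410
  outer loop
   vertex 1.9 3.9 3.2
   vertex 0.9 3.7 2.2
   vertex 1.1 3.4 3.0
  endloop
 endfacet
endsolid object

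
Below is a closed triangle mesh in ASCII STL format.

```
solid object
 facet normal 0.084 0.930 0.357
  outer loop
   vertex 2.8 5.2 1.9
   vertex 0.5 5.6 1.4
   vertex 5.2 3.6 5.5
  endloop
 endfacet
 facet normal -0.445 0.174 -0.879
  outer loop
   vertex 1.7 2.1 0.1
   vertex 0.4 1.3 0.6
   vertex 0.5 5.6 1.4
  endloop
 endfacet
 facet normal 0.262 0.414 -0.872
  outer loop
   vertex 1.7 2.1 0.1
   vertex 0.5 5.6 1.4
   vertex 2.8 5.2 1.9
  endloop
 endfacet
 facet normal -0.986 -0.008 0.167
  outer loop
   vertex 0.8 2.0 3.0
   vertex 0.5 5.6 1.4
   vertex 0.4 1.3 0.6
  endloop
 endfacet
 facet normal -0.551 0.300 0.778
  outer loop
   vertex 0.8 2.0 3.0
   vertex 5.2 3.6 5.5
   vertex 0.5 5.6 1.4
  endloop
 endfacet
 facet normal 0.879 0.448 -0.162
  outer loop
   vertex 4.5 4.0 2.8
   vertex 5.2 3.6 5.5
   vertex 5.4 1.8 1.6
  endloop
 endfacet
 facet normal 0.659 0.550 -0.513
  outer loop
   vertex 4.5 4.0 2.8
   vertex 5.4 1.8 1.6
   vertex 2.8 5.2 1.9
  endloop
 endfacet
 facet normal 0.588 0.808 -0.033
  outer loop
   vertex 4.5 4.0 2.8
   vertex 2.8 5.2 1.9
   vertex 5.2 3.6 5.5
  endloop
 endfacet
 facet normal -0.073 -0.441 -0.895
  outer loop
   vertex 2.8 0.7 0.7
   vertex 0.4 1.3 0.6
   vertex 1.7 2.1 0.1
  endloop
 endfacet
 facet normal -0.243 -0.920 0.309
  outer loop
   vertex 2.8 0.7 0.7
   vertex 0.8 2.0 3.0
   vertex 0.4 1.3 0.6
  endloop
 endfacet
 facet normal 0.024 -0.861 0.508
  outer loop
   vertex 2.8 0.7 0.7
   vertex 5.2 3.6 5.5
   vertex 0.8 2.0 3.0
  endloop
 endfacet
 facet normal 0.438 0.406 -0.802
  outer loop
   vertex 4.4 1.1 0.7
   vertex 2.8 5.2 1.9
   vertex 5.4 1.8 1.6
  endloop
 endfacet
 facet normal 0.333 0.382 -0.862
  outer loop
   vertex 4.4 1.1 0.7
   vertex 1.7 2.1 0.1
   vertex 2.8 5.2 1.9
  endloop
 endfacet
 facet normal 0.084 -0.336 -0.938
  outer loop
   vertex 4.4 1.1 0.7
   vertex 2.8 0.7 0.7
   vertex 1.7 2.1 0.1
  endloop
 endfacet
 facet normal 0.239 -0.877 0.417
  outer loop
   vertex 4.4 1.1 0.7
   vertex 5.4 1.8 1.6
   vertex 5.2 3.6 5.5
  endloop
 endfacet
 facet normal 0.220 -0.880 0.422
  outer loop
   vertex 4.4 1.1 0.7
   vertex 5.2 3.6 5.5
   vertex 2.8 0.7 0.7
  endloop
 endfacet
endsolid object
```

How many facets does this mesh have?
16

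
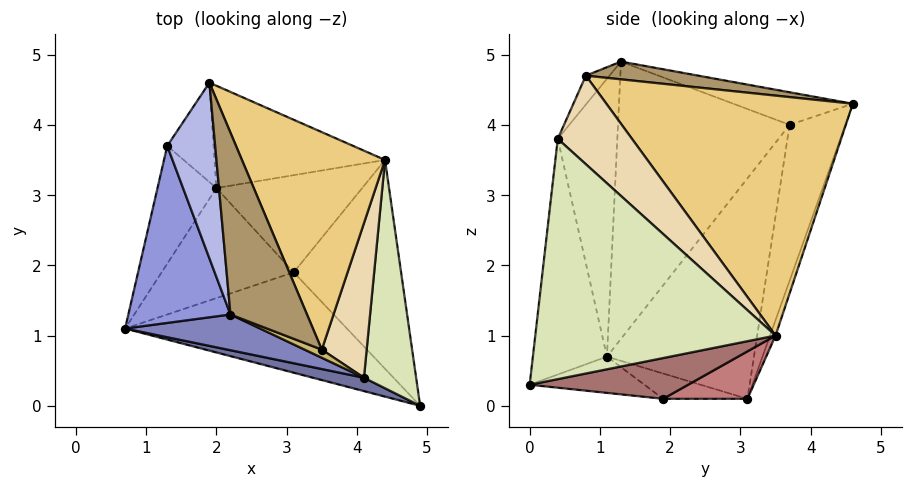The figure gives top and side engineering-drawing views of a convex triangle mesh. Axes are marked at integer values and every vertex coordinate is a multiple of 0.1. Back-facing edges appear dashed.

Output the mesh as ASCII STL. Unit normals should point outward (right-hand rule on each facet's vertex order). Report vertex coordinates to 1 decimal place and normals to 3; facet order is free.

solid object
 facet normal -0.248 -0.967 0.054
  outer loop
   vertex 4.1 0.4 3.8
   vertex 0.7 1.1 0.7
   vertex 4.9 0.0 0.3
  endloop
 endfacet
 facet normal -0.342 -0.925 0.166
  outer loop
   vertex 4.1 0.4 3.8
   vertex 2.2 1.3 4.9
   vertex 0.7 1.1 0.7
  endloop
 endfacet
 facet normal -0.916 -0.217 0.337
  outer loop
   vertex 1.3 3.7 4.0
   vertex 0.7 1.1 0.7
   vertex 2.2 1.3 4.9
  endloop
 endfacet
 facet normal -0.560 0.099 0.823
  outer loop
   vertex 1.3 3.7 4.0
   vertex 2.2 1.3 4.9
   vertex 1.9 4.6 4.3
  endloop
 endfacet
 facet normal -0.846 0.482 -0.226
  outer loop
   vertex 1.3 3.7 4.0
   vertex 2.0 3.1 0.1
   vertex 0.7 1.1 0.7
  endloop
 endfacet
 facet normal -0.773 0.592 -0.230
  outer loop
   vertex 1.3 3.7 4.0
   vertex 1.9 4.6 4.3
   vertex 2.0 3.1 0.1
  endloop
 endfacet
 facet normal -0.031 0.941 -0.337
  outer loop
   vertex 4.4 3.5 1.0
   vertex 2.0 3.1 0.1
   vertex 1.9 4.6 4.3
  endloop
 endfacet
 facet normal 0.973 0.097 0.211
  outer loop
   vertex 4.4 3.5 1.0
   vertex 4.1 0.4 3.8
   vertex 4.9 0.0 0.3
  endloop
 endfacet
 facet normal 0.222 0.194 0.956
  outer loop
   vertex 3.5 0.8 4.7
   vertex 1.9 4.6 4.3
   vertex 2.2 1.3 4.9
  endloop
 endfacet
 facet normal -0.326 -0.925 0.194
  outer loop
   vertex 3.5 0.8 4.7
   vertex 2.2 1.3 4.9
   vertex 4.1 0.4 3.8
  endloop
 endfacet
 facet normal 0.793 0.384 0.473
  outer loop
   vertex 3.5 0.8 4.7
   vertex 4.4 3.5 1.0
   vertex 1.9 4.6 4.3
  endloop
 endfacet
 facet normal 0.849 0.306 0.430
  outer loop
   vertex 3.5 0.8 4.7
   vertex 4.1 0.4 3.8
   vertex 4.4 3.5 1.0
  endloop
 endfacet
 facet normal 0.345 0.231 -0.910
  outer loop
   vertex 3.1 1.9 0.1
   vertex 4.4 3.5 1.0
   vertex 4.9 0.0 0.3
  endloop
 endfacet
 facet normal 0.298 0.273 -0.915
  outer loop
   vertex 3.1 1.9 0.1
   vertex 2.0 3.1 0.1
   vertex 4.4 3.5 1.0
  endloop
 endfacet
 facet normal -0.156 -0.249 -0.956
  outer loop
   vertex 3.1 1.9 0.1
   vertex 4.9 0.0 0.3
   vertex 0.7 1.1 0.7
  endloop
 endfacet
 facet normal -0.185 -0.170 -0.968
  outer loop
   vertex 3.1 1.9 0.1
   vertex 0.7 1.1 0.7
   vertex 2.0 3.1 0.1
  endloop
 endfacet
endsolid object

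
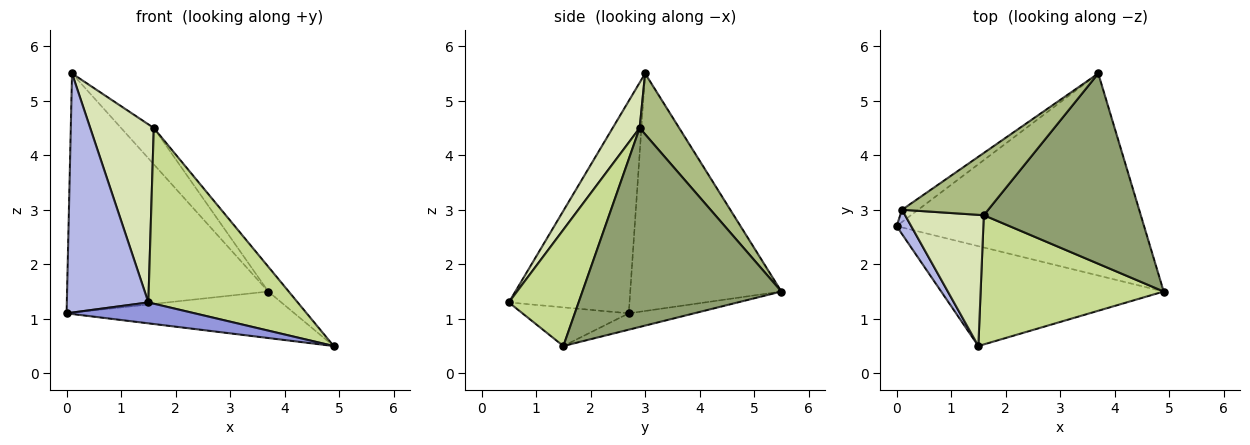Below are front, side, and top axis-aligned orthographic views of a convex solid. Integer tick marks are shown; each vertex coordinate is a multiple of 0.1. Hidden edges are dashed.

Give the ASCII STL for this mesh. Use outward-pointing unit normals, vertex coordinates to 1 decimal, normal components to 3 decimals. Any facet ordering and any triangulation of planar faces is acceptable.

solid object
 facet normal -0.064 0.224 -0.973
  outer loop
   vertex 3.7 5.5 1.5
   vertex 4.9 1.5 0.5
   vertex 0.0 2.7 1.1
  endloop
 endfacet
 facet normal -0.600 0.799 -0.041
  outer loop
   vertex 0.1 3.0 5.5
   vertex 3.7 5.5 1.5
   vertex 0.0 2.7 1.1
  endloop
 endfacet
 facet normal -0.168 -0.202 -0.965
  outer loop
   vertex 1.5 0.5 1.3
   vertex 0.0 2.7 1.1
   vertex 4.9 1.5 0.5
  endloop
 endfacet
 facet normal -0.827 -0.559 0.057
  outer loop
   vertex 1.5 0.5 1.3
   vertex 0.1 3.0 5.5
   vertex 0.0 2.7 1.1
  endloop
 endfacet
 facet normal 0.783 0.080 0.617
  outer loop
   vertex 1.6 2.9 4.5
   vertex 4.9 1.5 0.5
   vertex 3.7 5.5 1.5
  endloop
 endfacet
 facet normal 0.520 0.431 0.737
  outer loop
   vertex 1.6 2.9 4.5
   vertex 3.7 5.5 1.5
   vertex 0.1 3.0 5.5
  endloop
 endfacet
 facet normal 0.352 -0.754 0.554
  outer loop
   vertex 1.6 2.9 4.5
   vertex 1.5 0.5 1.3
   vertex 4.9 1.5 0.5
  endloop
 endfacet
 facet normal 0.323 -0.762 0.561
  outer loop
   vertex 1.6 2.9 4.5
   vertex 0.1 3.0 5.5
   vertex 1.5 0.5 1.3
  endloop
 endfacet
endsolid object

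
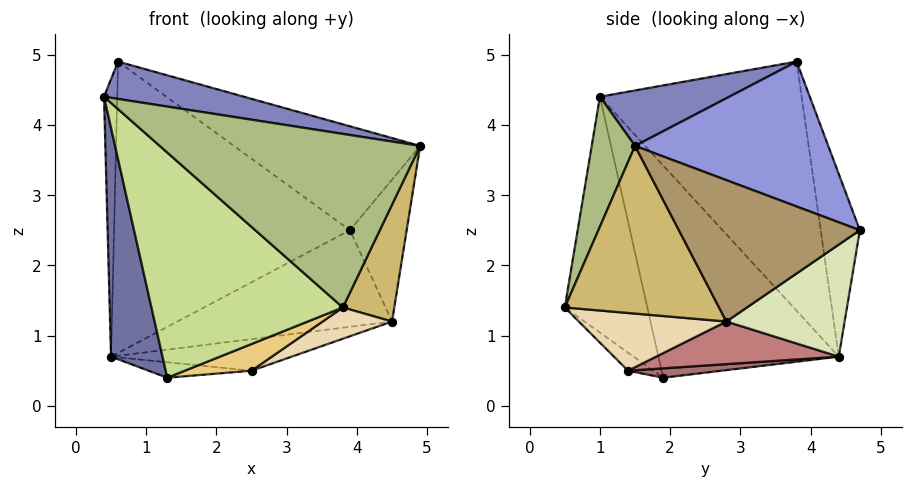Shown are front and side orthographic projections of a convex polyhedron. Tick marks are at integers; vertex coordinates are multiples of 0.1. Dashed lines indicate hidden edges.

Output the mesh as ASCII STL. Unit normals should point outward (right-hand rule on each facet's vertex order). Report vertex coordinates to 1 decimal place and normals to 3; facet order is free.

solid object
 facet normal -0.926 -0.264 -0.268
  outer loop
   vertex 0.5 4.4 0.7
   vertex 1.3 1.9 0.4
   vertex 0.4 1.0 4.4
  endloop
 endfacet
 facet normal 0.171 -0.185 0.968
  outer loop
   vertex 0.6 3.8 4.9
   vertex 0.4 1.0 4.4
   vertex 4.9 1.5 3.7
  endloop
 endfacet
 facet normal 0.450 0.433 0.781
  outer loop
   vertex 0.6 3.8 4.9
   vertex 4.9 1.5 3.7
   vertex 3.9 4.7 2.5
  endloop
 endfacet
 facet normal -0.997 0.065 0.033
  outer loop
   vertex 0.6 3.8 4.9
   vertex 0.5 4.4 0.7
   vertex 0.4 1.0 4.4
  endloop
 endfacet
 facet normal -0.162 0.976 0.143
  outer loop
   vertex 0.6 3.8 4.9
   vertex 3.9 4.7 2.5
   vertex 0.5 4.4 0.7
  endloop
 endfacet
 facet normal 0.155 -0.931 0.331
  outer loop
   vertex 3.8 0.5 1.4
   vertex 4.9 1.5 3.7
   vertex 0.4 1.0 4.4
  endloop
 endfacet
 facet normal -0.380 -0.881 -0.284
  outer loop
   vertex 3.8 0.5 1.4
   vertex 0.4 1.0 4.4
   vertex 1.3 1.9 0.4
  endloop
 endfacet
 facet normal 0.332 0.602 -0.727
  outer loop
   vertex 4.5 2.8 1.2
   vertex 0.5 4.4 0.7
   vertex 3.9 4.7 2.5
  endloop
 endfacet
 facet normal 0.954 0.299 0.003
  outer loop
   vertex 4.5 2.8 1.2
   vertex 3.9 4.7 2.5
   vertex 4.9 1.5 3.7
  endloop
 endfacet
 facet normal 0.905 -0.302 -0.302
  outer loop
   vertex 4.5 2.8 1.2
   vertex 4.9 1.5 3.7
   vertex 3.8 0.5 1.4
  endloop
 endfacet
 facet normal -0.326 -0.861 -0.390
  outer loop
   vertex 2.5 1.4 0.5
   vertex 3.8 0.5 1.4
   vertex 1.3 1.9 0.4
  endloop
 endfacet
 facet normal 0.452 -0.213 -0.866
  outer loop
   vertex 2.5 1.4 0.5
   vertex 4.5 2.8 1.2
   vertex 3.8 0.5 1.4
  endloop
 endfacet
 facet normal 0.150 0.165 -0.975
  outer loop
   vertex 2.5 1.4 0.5
   vertex 1.3 1.9 0.4
   vertex 0.5 4.4 0.7
  endloop
 endfacet
 facet normal 0.199 0.196 -0.960
  outer loop
   vertex 2.5 1.4 0.5
   vertex 0.5 4.4 0.7
   vertex 4.5 2.8 1.2
  endloop
 endfacet
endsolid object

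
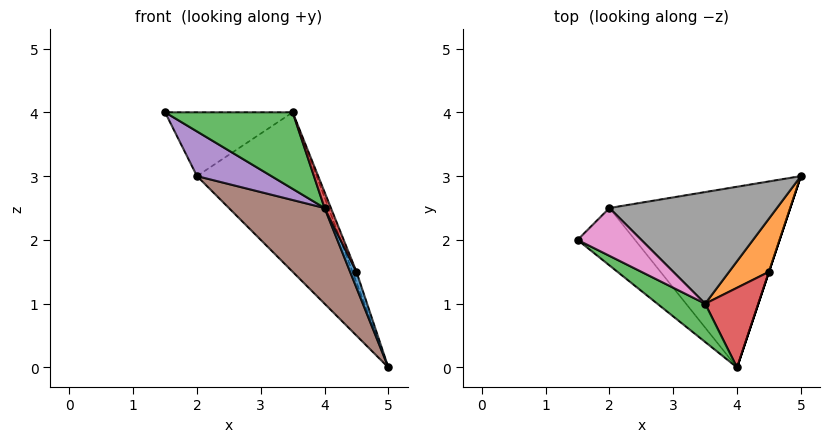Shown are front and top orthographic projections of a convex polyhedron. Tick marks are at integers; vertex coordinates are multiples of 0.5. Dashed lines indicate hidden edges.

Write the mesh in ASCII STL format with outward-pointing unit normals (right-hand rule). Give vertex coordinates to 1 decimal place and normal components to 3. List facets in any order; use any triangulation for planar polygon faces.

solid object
 facet normal 0.949 -0.316 0.000
  outer loop
   vertex 4.5 1.5 1.5
   vertex 4.0 0.0 2.5
   vertex 5.0 3.0 0.0
  endloop
 endfacet
 facet normal 0.920 0.077 0.383
  outer loop
   vertex 3.5 1.0 4.0
   vertex 4.5 1.5 1.5
   vertex 5.0 3.0 0.0
  endloop
 endfacet
 facet normal -0.408 -0.816 0.408
  outer loop
   vertex 3.5 1.0 4.0
   vertex 1.5 2.0 4.0
   vertex 4.0 0.0 2.5
  endloop
 endfacet
 facet normal 0.931 -0.072 0.358
  outer loop
   vertex 3.5 1.0 4.0
   vertex 4.0 0.0 2.5
   vertex 4.5 1.5 1.5
  endloop
 endfacet
 facet normal -0.694 -0.442 -0.568
  outer loop
   vertex 2.0 2.5 3.0
   vertex 4.0 0.0 2.5
   vertex 1.5 2.0 4.0
  endloop
 endfacet
 facet normal -0.627 -0.364 -0.688
  outer loop
   vertex 2.0 2.5 3.0
   vertex 5.0 3.0 0.0
   vertex 4.0 0.0 2.5
  endloop
 endfacet
 facet normal 0.371 0.743 0.557
  outer loop
   vertex 2.0 2.5 3.0
   vertex 1.5 2.0 4.0
   vertex 3.5 1.0 4.0
  endloop
 endfacet
 facet normal 0.400 0.751 0.525
  outer loop
   vertex 2.0 2.5 3.0
   vertex 3.5 1.0 4.0
   vertex 5.0 3.0 0.0
  endloop
 endfacet
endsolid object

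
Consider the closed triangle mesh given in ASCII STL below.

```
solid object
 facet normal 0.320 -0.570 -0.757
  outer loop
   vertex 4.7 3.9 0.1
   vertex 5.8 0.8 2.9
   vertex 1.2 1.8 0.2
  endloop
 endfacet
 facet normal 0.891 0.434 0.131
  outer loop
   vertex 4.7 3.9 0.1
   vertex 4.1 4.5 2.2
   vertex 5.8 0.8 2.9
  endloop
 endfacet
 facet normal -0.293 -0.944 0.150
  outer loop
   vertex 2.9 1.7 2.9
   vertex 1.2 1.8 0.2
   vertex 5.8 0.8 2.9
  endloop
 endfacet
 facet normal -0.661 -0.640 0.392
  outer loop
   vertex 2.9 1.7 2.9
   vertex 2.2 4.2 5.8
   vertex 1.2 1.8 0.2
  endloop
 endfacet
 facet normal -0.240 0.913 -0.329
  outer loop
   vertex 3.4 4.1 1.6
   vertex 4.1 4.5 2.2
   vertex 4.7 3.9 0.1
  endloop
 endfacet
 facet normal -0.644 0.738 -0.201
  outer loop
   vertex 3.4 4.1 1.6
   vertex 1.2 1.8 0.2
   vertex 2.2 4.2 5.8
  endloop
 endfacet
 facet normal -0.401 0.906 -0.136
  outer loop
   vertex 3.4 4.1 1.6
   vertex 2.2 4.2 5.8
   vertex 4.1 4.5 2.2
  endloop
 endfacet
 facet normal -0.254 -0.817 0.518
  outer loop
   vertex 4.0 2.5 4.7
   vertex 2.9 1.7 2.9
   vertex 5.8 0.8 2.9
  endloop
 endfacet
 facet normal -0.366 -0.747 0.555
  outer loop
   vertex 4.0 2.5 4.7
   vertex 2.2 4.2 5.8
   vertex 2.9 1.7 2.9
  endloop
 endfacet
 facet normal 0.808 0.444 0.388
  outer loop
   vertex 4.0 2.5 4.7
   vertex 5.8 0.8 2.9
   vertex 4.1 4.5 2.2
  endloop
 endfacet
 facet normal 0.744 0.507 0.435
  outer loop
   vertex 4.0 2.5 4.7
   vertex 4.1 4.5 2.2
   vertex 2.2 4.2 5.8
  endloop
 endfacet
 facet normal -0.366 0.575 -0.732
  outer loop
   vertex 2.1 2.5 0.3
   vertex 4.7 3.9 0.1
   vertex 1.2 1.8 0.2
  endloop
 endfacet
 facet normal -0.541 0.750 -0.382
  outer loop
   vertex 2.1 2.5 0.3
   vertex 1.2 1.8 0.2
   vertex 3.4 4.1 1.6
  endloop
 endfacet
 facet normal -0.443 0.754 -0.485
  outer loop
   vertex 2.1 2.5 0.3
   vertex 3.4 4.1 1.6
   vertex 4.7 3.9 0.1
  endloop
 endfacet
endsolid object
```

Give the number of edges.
21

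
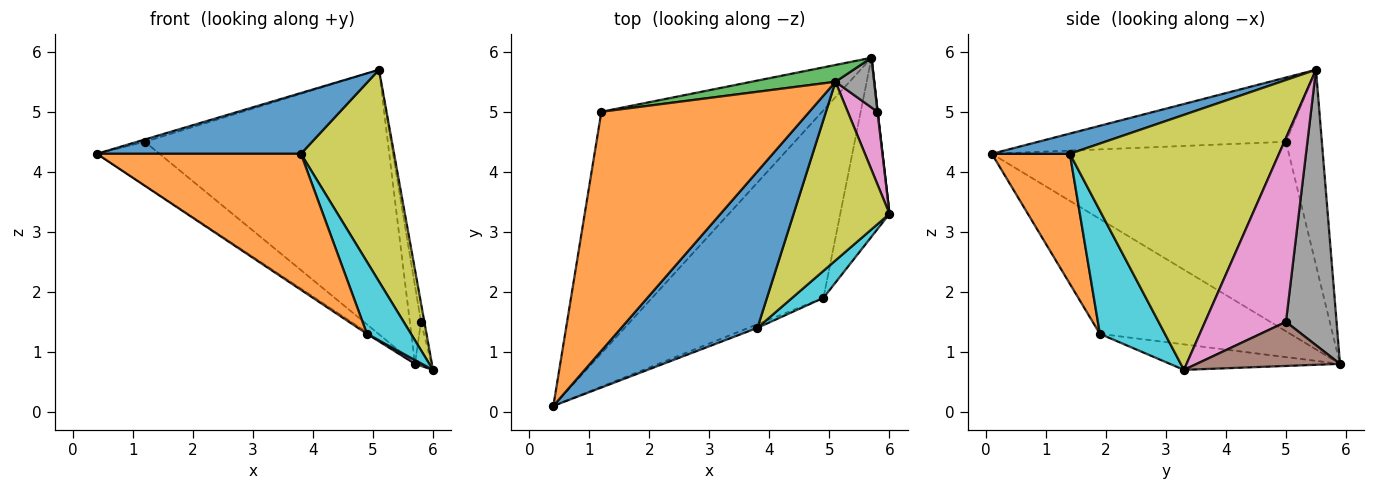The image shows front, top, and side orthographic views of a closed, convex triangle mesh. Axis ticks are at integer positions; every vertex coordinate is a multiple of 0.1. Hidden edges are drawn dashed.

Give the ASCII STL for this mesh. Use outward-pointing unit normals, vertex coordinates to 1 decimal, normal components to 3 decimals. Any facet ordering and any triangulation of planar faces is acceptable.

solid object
 facet normal -0.645 0.136 -0.752
  outer loop
   vertex 1.2 5.0 4.5
   vertex 5.7 5.9 0.8
   vertex 0.4 0.1 4.3
  endloop
 endfacet
 facet normal -0.295 0.009 0.955
  outer loop
   vertex 1.2 5.0 4.5
   vertex 0.4 0.1 4.3
   vertex 5.1 5.5 5.7
  endloop
 endfacet
 facet normal -0.146 0.987 0.063
  outer loop
   vertex 1.2 5.0 4.5
   vertex 5.1 5.5 5.7
   vertex 5.7 5.9 0.8
  endloop
 endfacet
 facet normal -0.557 0.008 -0.831
  outer loop
   vertex 4.9 1.9 1.3
   vertex 0.4 0.1 4.3
   vertex 5.7 5.9 0.8
  endloop
 endfacet
 facet normal -0.460 -0.019 -0.888
  outer loop
   vertex 4.9 1.9 1.3
   vertex 5.7 5.9 0.8
   vertex 6.0 3.3 0.7
  endloop
 endfacet
 facet normal 0.993 0.114 0.005
  outer loop
   vertex 5.8 5.0 1.5
   vertex 6.0 3.3 0.7
   vertex 5.7 5.9 0.8
  endloop
 endfacet
 facet normal 0.986 0.041 0.160
  outer loop
   vertex 5.8 5.0 1.5
   vertex 5.1 5.5 5.7
   vertex 6.0 3.3 0.7
  endloop
 endfacet
 facet normal 0.968 0.213 0.136
  outer loop
   vertex 5.8 5.0 1.5
   vertex 5.7 5.9 0.8
   vertex 5.1 5.5 5.7
  endloop
 endfacet
 facet normal 0.864 -0.385 0.325
  outer loop
   vertex 3.8 1.4 4.3
   vertex 6.0 3.3 0.7
   vertex 5.1 5.5 5.7
  endloop
 endfacet
 facet normal 0.810 -0.549 0.206
  outer loop
   vertex 3.8 1.4 4.3
   vertex 4.9 1.9 1.3
   vertex 6.0 3.3 0.7
  endloop
 endfacet
 facet normal 0.137 -0.359 0.923
  outer loop
   vertex 3.8 1.4 4.3
   vertex 5.1 5.5 5.7
   vertex 0.4 0.1 4.3
  endloop
 endfacet
 facet normal 0.357 -0.934 -0.025
  outer loop
   vertex 3.8 1.4 4.3
   vertex 0.4 0.1 4.3
   vertex 4.9 1.9 1.3
  endloop
 endfacet
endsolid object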